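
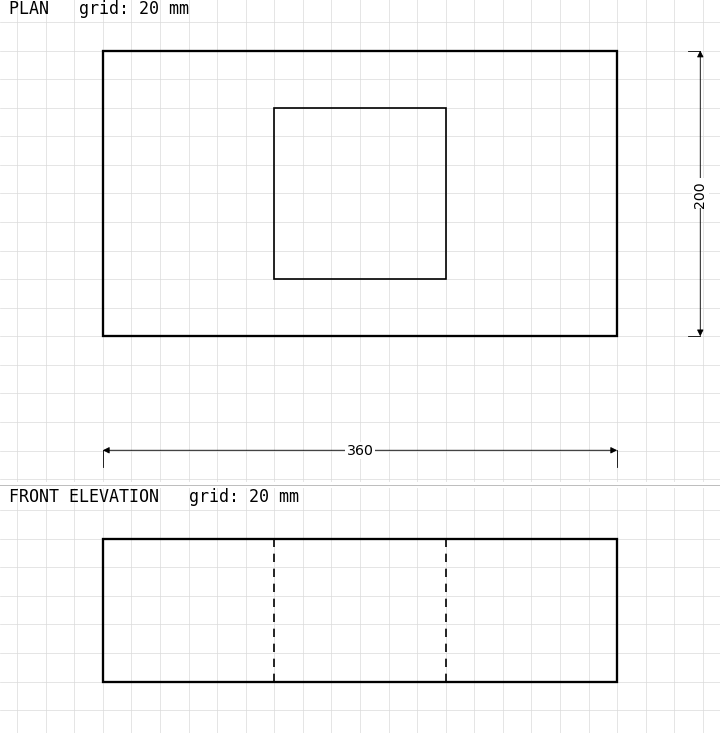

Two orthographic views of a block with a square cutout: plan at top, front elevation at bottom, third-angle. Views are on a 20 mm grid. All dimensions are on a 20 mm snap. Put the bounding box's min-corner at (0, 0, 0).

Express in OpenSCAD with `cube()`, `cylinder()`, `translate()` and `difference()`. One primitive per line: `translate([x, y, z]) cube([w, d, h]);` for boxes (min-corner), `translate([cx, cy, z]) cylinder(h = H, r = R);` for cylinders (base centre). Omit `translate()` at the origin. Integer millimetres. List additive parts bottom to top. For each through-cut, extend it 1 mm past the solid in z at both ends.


difference() {
  cube([360, 200, 100]);
  translate([120, 40, -1]) cube([120, 120, 102]);
}


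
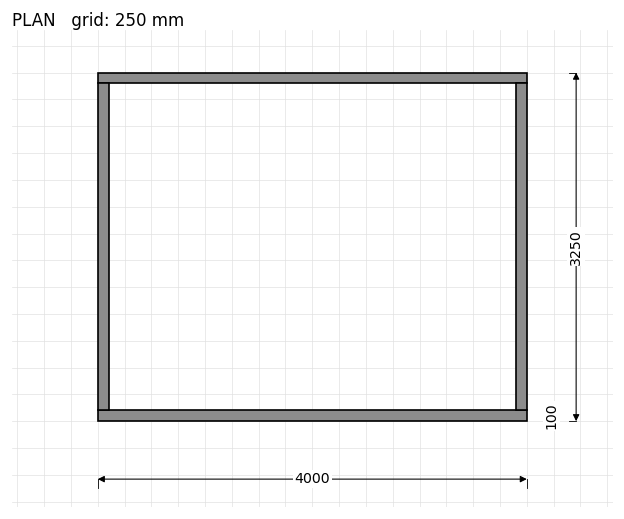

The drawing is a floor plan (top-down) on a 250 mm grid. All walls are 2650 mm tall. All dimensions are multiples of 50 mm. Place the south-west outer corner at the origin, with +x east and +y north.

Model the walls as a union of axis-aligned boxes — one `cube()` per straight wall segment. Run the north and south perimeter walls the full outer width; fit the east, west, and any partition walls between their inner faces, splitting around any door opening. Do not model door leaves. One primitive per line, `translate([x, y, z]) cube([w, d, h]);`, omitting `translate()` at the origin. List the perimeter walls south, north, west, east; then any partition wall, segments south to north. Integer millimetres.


cube([4000, 100, 2650]);
translate([0, 3150, 0]) cube([4000, 100, 2650]);
translate([0, 100, 0]) cube([100, 3050, 2650]);
translate([3900, 100, 0]) cube([100, 3050, 2650]);


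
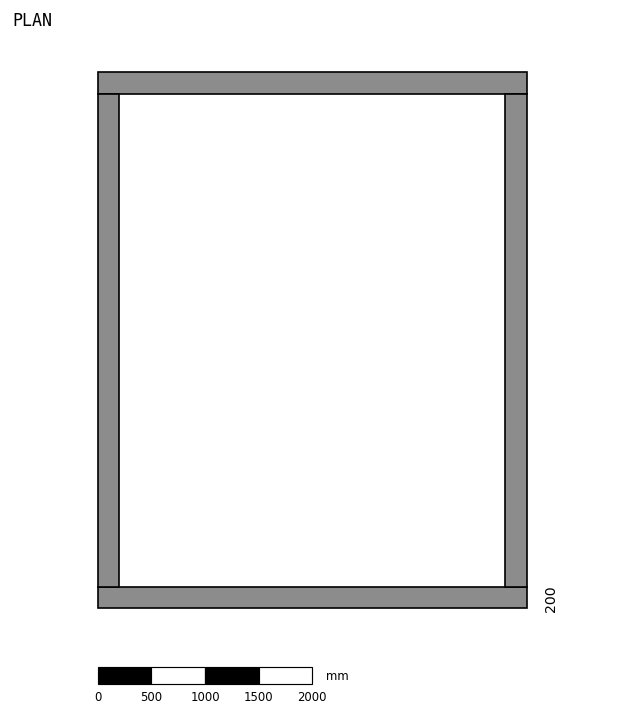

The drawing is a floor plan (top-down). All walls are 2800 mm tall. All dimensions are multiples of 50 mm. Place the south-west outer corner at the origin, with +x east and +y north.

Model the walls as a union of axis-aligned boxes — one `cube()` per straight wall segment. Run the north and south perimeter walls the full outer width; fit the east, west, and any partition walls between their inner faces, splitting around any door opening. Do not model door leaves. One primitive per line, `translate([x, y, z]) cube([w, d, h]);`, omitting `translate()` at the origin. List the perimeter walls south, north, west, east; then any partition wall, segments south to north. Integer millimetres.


cube([4000, 200, 2800]);
translate([0, 4800, 0]) cube([4000, 200, 2800]);
translate([0, 200, 0]) cube([200, 4600, 2800]);
translate([3800, 200, 0]) cube([200, 4600, 2800]);


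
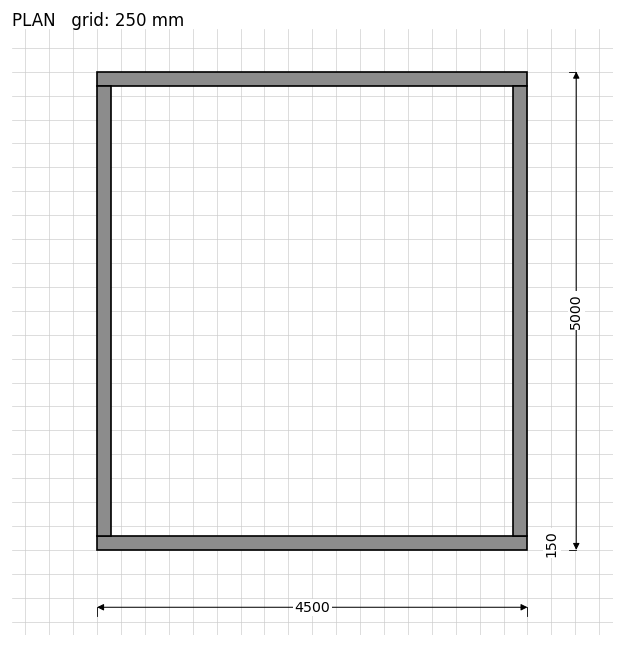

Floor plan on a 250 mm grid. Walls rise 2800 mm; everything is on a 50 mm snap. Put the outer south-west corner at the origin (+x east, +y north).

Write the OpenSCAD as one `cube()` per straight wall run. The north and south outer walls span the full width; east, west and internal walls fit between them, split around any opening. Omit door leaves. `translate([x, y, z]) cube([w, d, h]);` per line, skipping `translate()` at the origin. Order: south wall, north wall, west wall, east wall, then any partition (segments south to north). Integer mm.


cube([4500, 150, 2800]);
translate([0, 4850, 0]) cube([4500, 150, 2800]);
translate([0, 150, 0]) cube([150, 4700, 2800]);
translate([4350, 150, 0]) cube([150, 4700, 2800]);


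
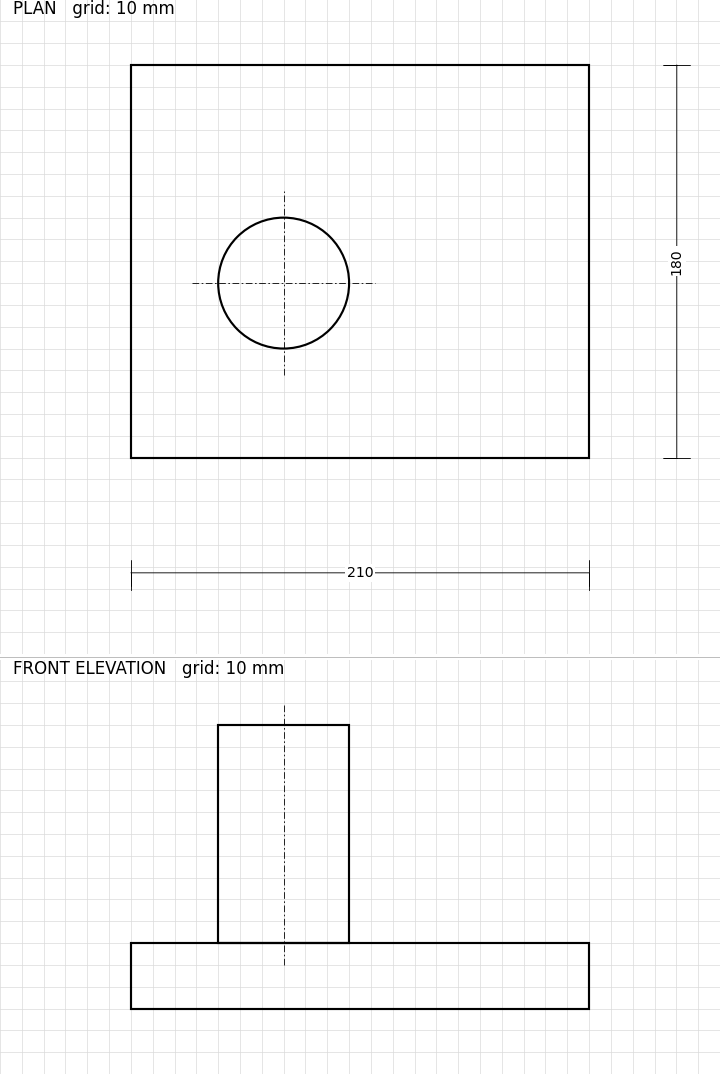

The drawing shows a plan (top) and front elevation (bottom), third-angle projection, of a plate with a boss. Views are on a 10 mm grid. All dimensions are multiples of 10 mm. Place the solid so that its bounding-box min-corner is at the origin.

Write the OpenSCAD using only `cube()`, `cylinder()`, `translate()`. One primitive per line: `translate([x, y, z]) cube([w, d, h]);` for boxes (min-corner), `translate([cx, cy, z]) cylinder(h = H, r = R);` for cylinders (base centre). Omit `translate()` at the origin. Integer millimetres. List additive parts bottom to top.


cube([210, 180, 30]);
translate([70, 80, 30]) cylinder(h = 100, r = 30);


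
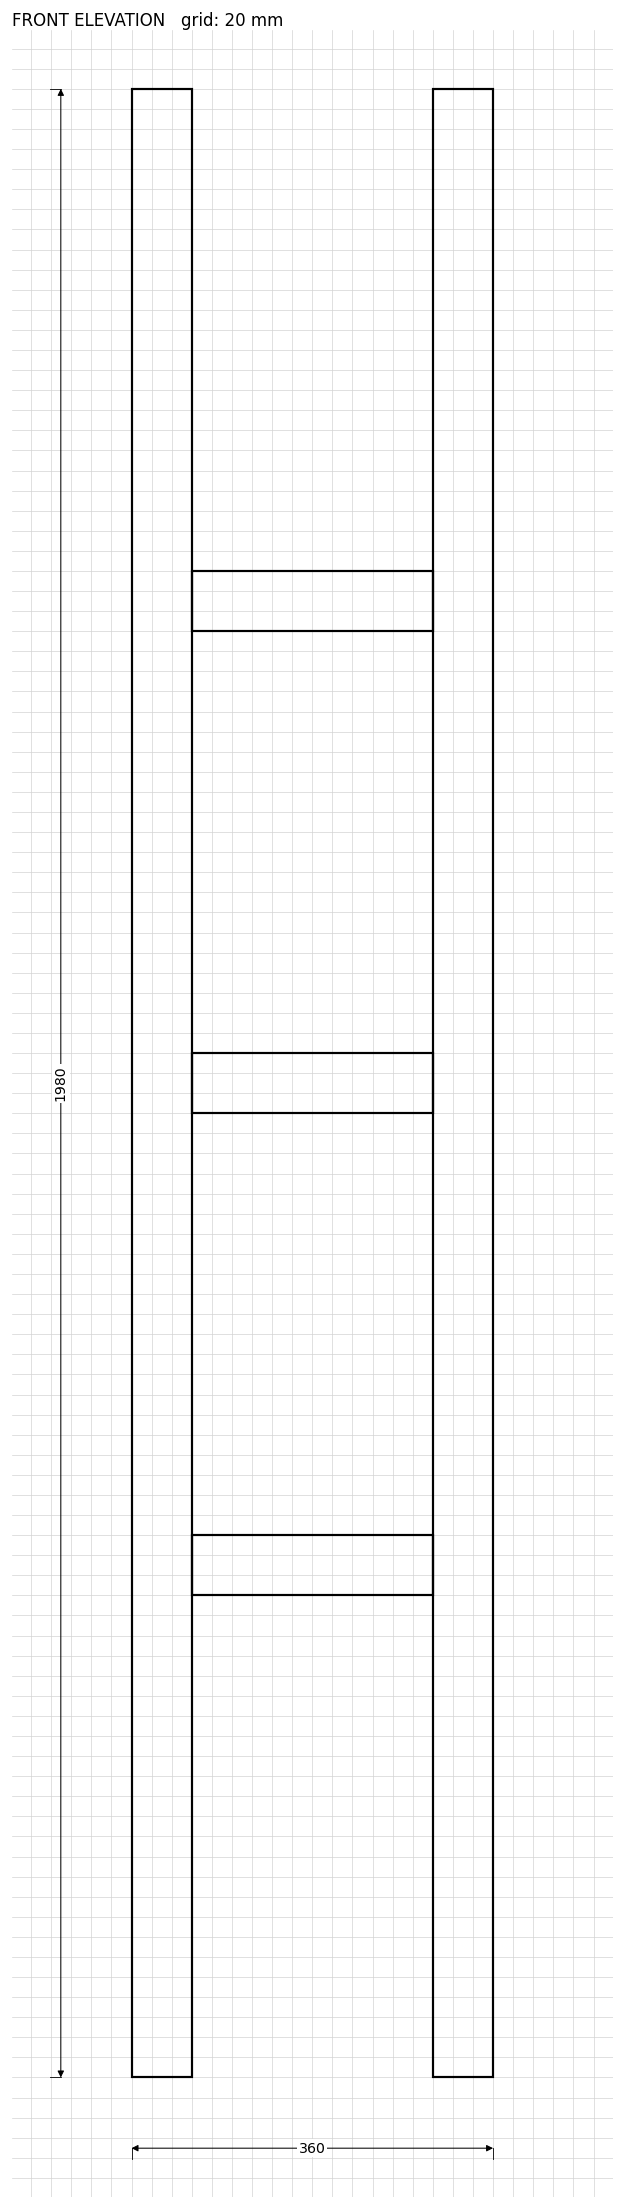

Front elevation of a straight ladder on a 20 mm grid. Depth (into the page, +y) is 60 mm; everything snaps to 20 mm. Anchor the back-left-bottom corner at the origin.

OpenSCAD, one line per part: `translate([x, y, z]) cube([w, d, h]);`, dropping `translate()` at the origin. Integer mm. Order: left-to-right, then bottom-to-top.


cube([60, 60, 1980]);
translate([60, 0, 480]) cube([240, 60, 60]);
translate([60, 0, 960]) cube([240, 60, 60]);
translate([60, 0, 1440]) cube([240, 60, 60]);
translate([300, 0, 0]) cube([60, 60, 1980]);


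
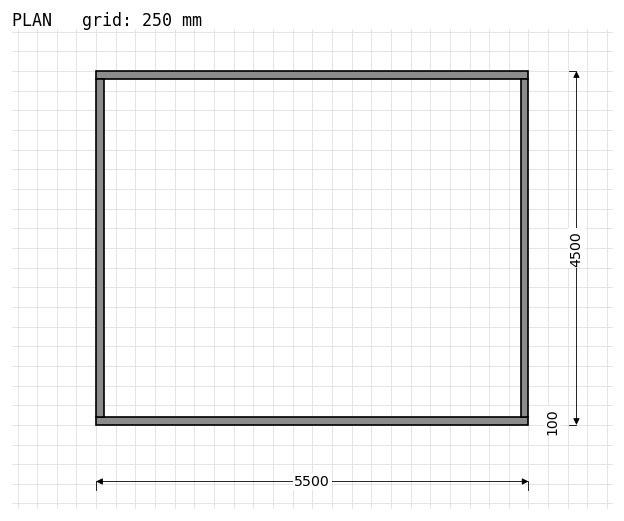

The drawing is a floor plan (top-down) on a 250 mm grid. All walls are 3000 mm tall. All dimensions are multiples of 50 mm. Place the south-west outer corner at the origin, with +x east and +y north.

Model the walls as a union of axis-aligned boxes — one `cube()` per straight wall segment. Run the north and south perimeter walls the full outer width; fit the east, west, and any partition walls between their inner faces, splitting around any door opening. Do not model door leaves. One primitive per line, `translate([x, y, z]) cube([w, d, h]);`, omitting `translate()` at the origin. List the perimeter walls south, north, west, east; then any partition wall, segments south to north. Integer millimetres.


cube([5500, 100, 3000]);
translate([0, 4400, 0]) cube([5500, 100, 3000]);
translate([0, 100, 0]) cube([100, 4300, 3000]);
translate([5400, 100, 0]) cube([100, 4300, 3000]);


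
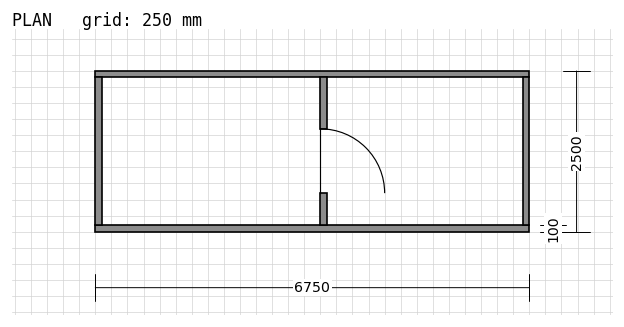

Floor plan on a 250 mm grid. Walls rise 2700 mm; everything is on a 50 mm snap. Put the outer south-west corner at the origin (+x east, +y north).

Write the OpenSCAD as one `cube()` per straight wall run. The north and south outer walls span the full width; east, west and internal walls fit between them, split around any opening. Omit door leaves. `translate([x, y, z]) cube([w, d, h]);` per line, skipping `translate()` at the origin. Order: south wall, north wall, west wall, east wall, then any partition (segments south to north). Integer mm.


cube([6750, 100, 2700]);
translate([0, 2400, 0]) cube([6750, 100, 2700]);
translate([0, 100, 0]) cube([100, 2300, 2700]);
translate([6650, 100, 0]) cube([100, 2300, 2700]);
translate([3500, 100, 0]) cube([100, 500, 2700]);
translate([3500, 1600, 0]) cube([100, 800, 2700]);


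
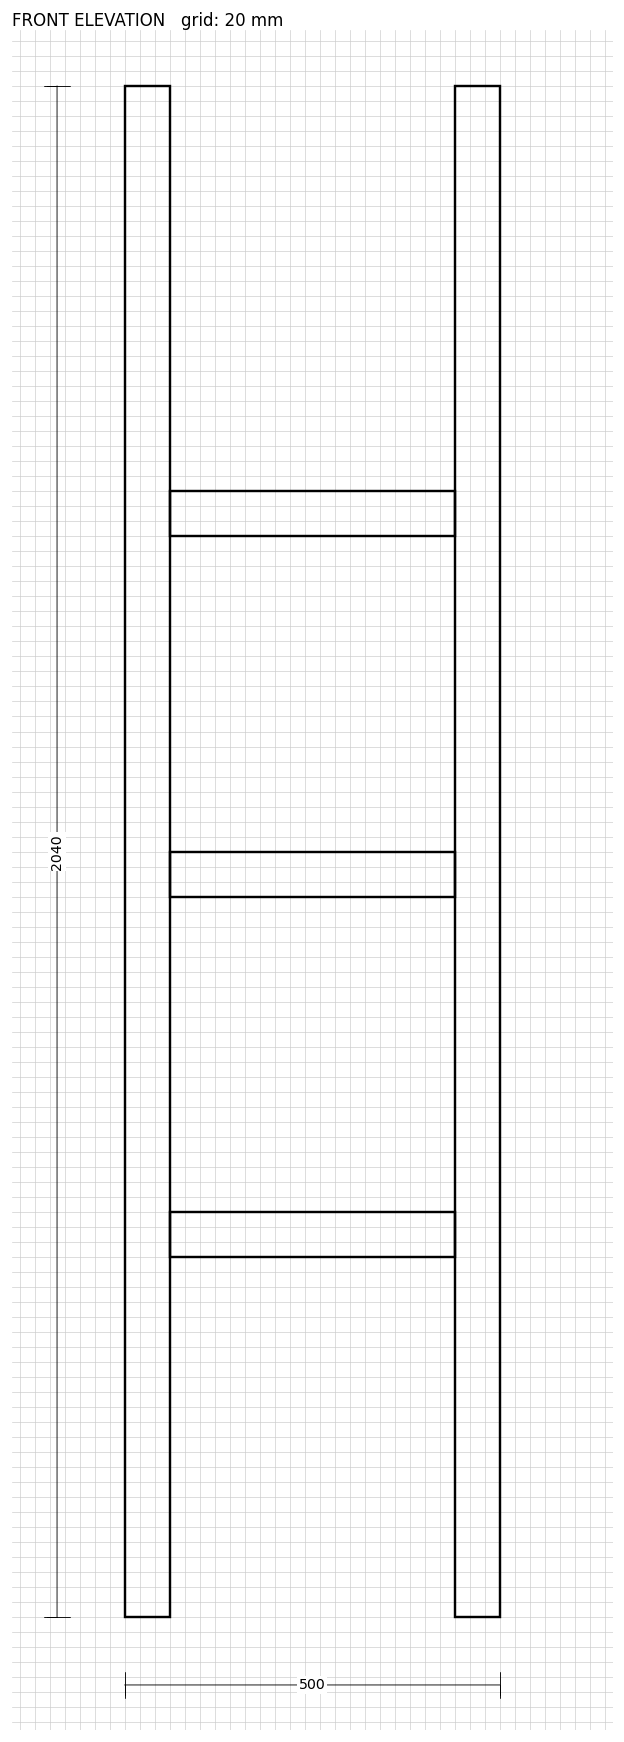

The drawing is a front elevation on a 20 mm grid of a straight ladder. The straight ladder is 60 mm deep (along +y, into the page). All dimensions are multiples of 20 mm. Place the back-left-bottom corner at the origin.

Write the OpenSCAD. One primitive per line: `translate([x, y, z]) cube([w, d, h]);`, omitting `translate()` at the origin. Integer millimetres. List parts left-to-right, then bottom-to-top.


cube([60, 60, 2040]);
translate([60, 0, 480]) cube([380, 60, 60]);
translate([60, 0, 960]) cube([380, 60, 60]);
translate([60, 0, 1440]) cube([380, 60, 60]);
translate([440, 0, 0]) cube([60, 60, 2040]);


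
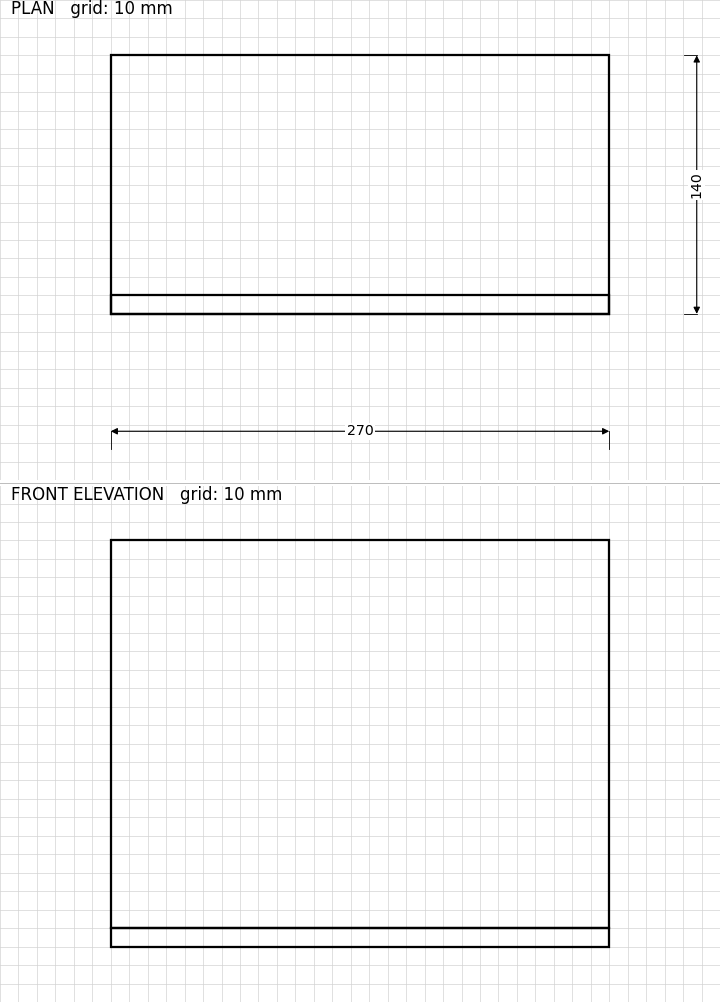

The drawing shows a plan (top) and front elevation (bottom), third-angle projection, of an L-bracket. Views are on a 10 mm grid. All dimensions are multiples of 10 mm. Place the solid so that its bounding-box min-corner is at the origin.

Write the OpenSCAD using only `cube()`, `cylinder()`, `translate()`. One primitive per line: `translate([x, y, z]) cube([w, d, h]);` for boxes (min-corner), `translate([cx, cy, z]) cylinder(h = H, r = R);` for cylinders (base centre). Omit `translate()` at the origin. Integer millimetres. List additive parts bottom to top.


cube([270, 140, 10]);
translate([0, 0, 10]) cube([270, 10, 210]);


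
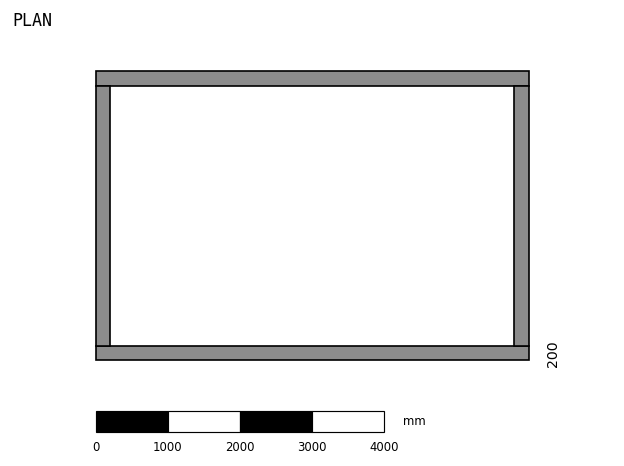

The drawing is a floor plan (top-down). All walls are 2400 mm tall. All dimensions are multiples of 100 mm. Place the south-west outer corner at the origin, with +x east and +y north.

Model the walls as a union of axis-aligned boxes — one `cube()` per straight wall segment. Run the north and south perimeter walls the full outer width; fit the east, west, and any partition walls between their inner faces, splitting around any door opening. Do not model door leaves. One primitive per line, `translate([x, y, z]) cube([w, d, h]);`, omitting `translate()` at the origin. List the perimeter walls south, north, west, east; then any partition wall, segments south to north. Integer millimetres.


cube([6000, 200, 2400]);
translate([0, 3800, 0]) cube([6000, 200, 2400]);
translate([0, 200, 0]) cube([200, 3600, 2400]);
translate([5800, 200, 0]) cube([200, 3600, 2400]);


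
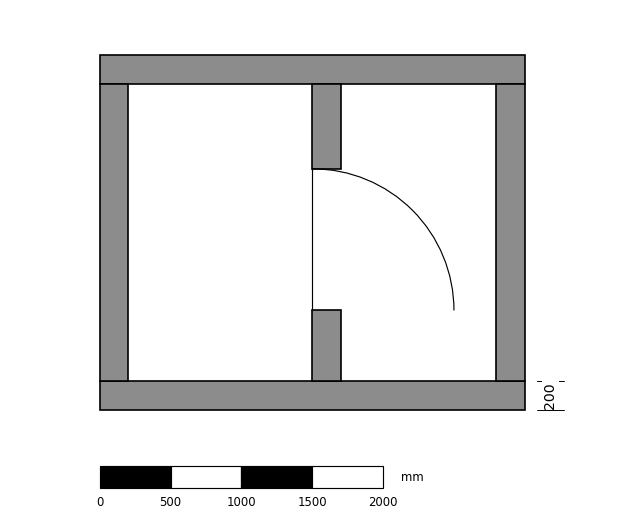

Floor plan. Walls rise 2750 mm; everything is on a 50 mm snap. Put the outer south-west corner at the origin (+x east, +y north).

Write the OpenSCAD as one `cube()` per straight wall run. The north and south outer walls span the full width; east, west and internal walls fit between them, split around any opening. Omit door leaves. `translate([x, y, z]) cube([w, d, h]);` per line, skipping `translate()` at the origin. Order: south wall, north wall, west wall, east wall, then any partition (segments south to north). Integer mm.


cube([3000, 200, 2750]);
translate([0, 2300, 0]) cube([3000, 200, 2750]);
translate([0, 200, 0]) cube([200, 2100, 2750]);
translate([2800, 200, 0]) cube([200, 2100, 2750]);
translate([1500, 200, 0]) cube([200, 500, 2750]);
translate([1500, 1700, 0]) cube([200, 600, 2750]);


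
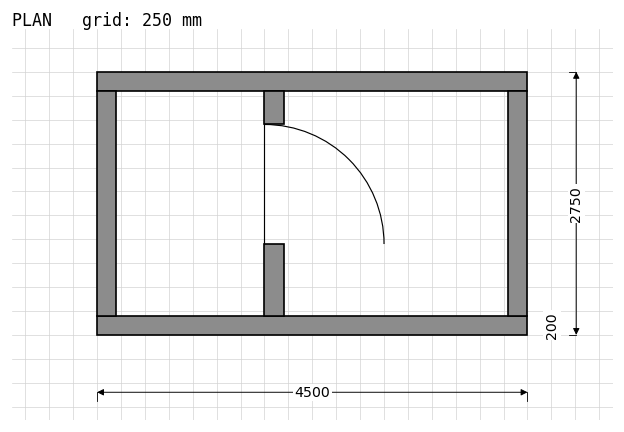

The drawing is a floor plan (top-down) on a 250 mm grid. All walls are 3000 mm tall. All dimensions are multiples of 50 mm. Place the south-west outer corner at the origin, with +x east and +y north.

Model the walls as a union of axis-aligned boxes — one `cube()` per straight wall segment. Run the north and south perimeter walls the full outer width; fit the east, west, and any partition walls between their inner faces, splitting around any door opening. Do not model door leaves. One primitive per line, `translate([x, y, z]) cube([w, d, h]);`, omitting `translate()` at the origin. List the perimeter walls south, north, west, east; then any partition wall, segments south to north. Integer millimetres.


cube([4500, 200, 3000]);
translate([0, 2550, 0]) cube([4500, 200, 3000]);
translate([0, 200, 0]) cube([200, 2350, 3000]);
translate([4300, 200, 0]) cube([200, 2350, 3000]);
translate([1750, 200, 0]) cube([200, 750, 3000]);
translate([1750, 2200, 0]) cube([200, 350, 3000]);


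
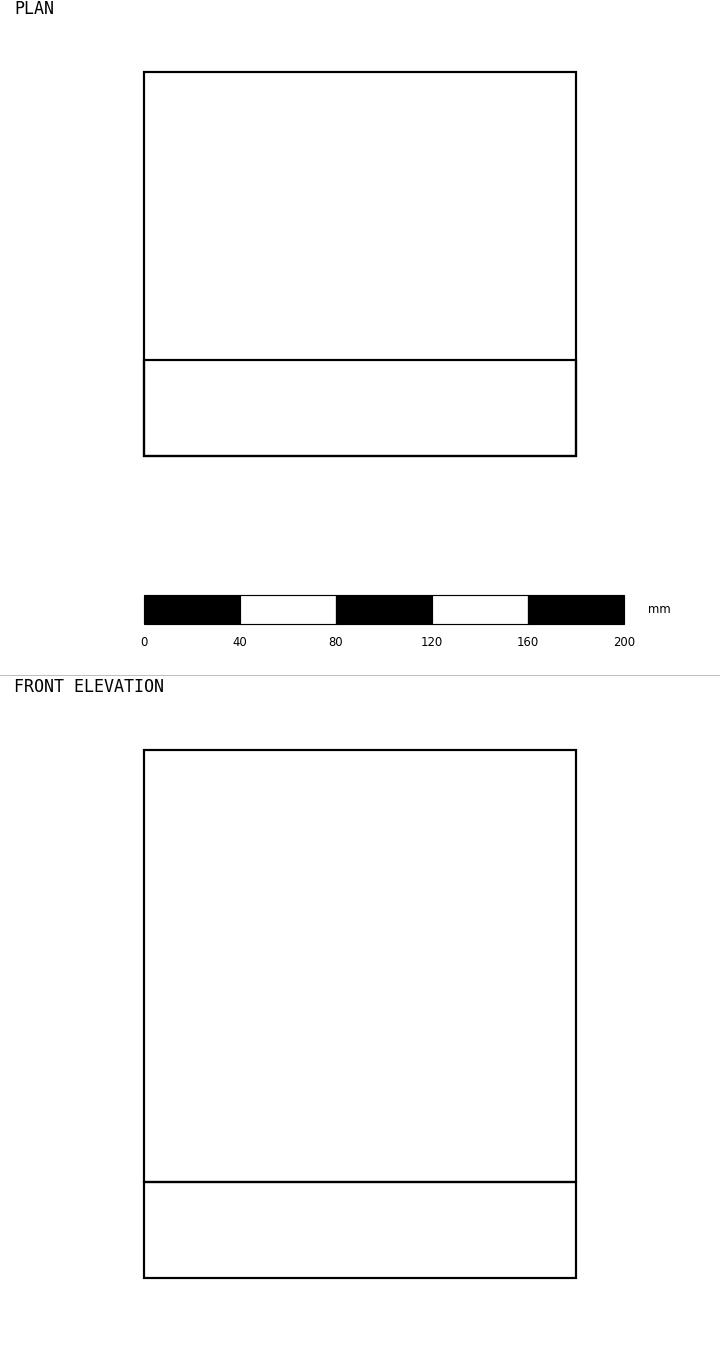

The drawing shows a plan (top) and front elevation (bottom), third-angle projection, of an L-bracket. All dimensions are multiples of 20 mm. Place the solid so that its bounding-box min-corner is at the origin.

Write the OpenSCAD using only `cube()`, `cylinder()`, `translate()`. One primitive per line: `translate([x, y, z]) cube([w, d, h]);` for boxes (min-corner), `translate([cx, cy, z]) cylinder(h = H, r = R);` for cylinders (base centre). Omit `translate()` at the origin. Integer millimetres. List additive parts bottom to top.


cube([180, 160, 40]);
translate([0, 0, 40]) cube([180, 40, 180]);


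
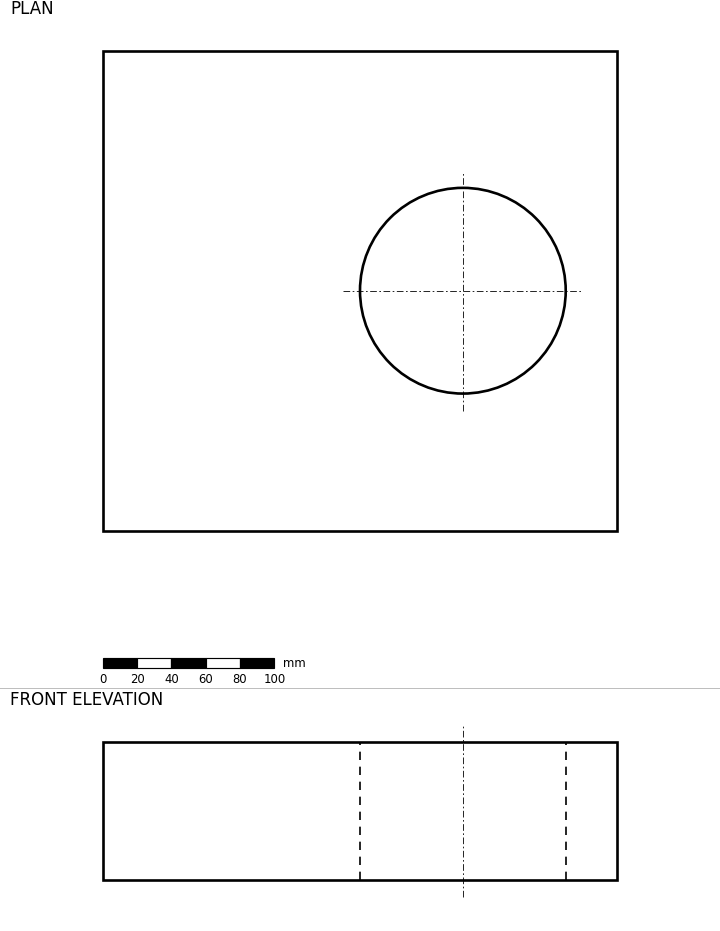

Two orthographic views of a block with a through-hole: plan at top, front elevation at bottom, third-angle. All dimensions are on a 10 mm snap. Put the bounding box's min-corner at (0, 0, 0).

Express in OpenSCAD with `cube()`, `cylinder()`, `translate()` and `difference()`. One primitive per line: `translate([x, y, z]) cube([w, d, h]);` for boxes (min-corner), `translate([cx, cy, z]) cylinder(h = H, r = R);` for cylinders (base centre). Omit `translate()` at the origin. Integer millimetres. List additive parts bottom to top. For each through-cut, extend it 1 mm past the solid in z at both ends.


difference() {
  cube([300, 280, 80]);
  translate([210, 140, -1]) cylinder(h = 82, r = 60);
}


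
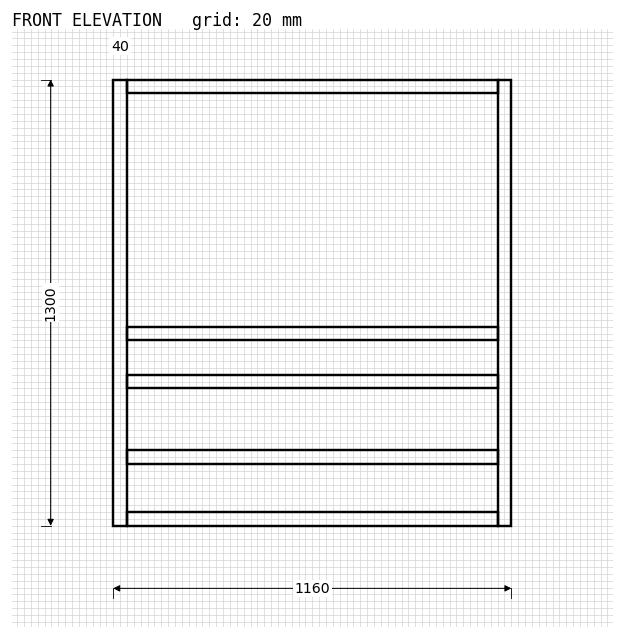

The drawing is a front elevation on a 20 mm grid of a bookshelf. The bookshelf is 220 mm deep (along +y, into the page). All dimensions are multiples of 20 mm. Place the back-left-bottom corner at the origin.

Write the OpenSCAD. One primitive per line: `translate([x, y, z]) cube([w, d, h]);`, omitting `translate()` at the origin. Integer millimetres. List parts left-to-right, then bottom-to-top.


cube([40, 220, 1300]);
translate([40, 0, 0]) cube([1080, 220, 40]);
translate([40, 0, 180]) cube([1080, 220, 40]);
translate([40, 0, 400]) cube([1080, 220, 40]);
translate([40, 0, 540]) cube([1080, 220, 40]);
translate([40, 0, 1260]) cube([1080, 220, 40]);
translate([1120, 0, 0]) cube([40, 220, 1300]);


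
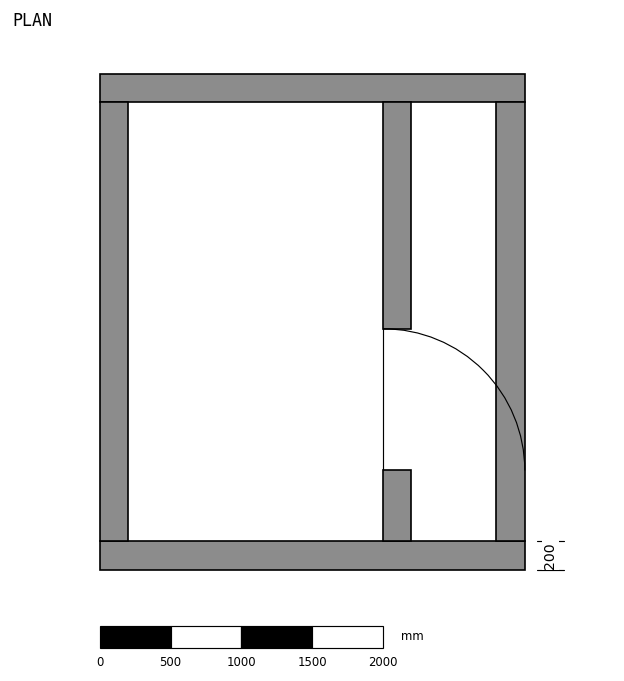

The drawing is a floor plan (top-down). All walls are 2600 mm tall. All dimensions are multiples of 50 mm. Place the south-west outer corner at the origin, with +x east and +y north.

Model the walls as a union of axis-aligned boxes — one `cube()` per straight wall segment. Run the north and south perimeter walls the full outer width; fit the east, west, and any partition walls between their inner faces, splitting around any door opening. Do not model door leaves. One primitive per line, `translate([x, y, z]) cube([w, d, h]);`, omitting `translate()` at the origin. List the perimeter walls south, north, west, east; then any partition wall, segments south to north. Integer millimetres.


cube([3000, 200, 2600]);
translate([0, 3300, 0]) cube([3000, 200, 2600]);
translate([0, 200, 0]) cube([200, 3100, 2600]);
translate([2800, 200, 0]) cube([200, 3100, 2600]);
translate([2000, 200, 0]) cube([200, 500, 2600]);
translate([2000, 1700, 0]) cube([200, 1600, 2600]);


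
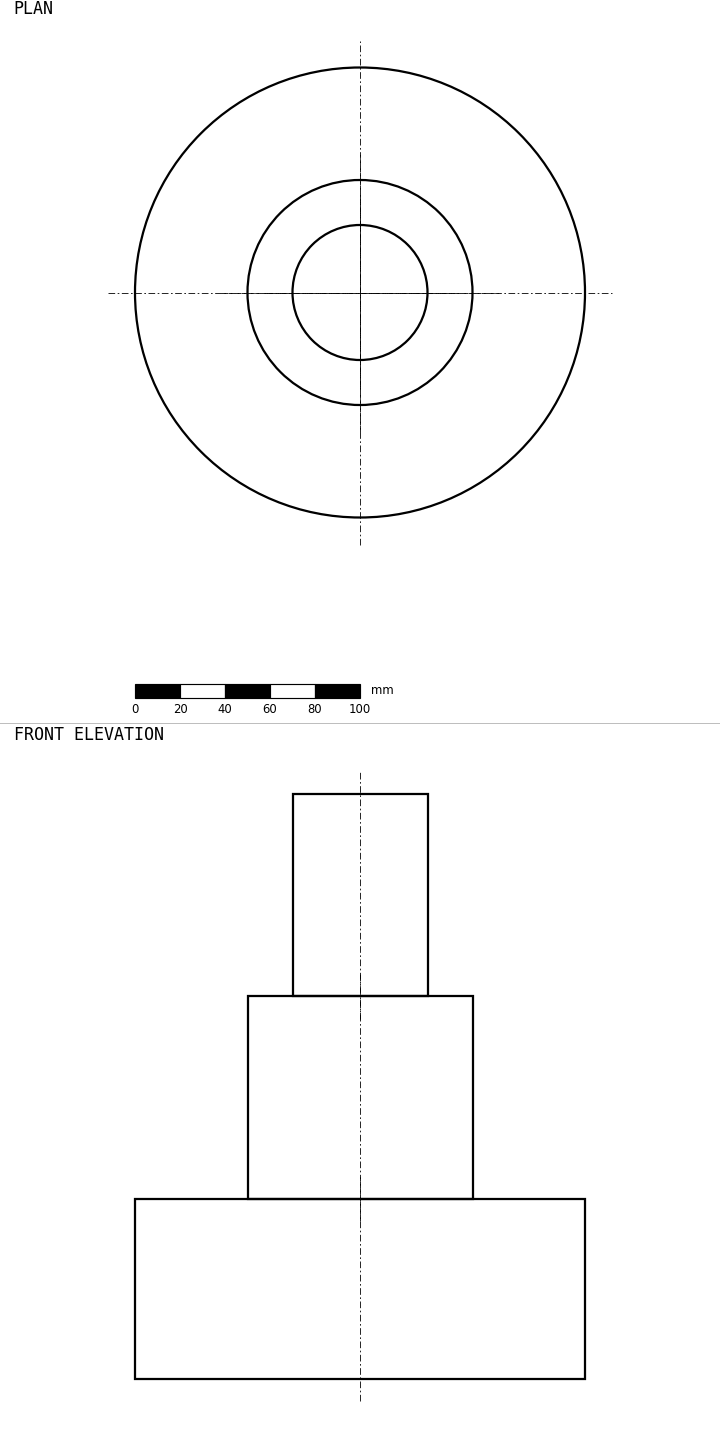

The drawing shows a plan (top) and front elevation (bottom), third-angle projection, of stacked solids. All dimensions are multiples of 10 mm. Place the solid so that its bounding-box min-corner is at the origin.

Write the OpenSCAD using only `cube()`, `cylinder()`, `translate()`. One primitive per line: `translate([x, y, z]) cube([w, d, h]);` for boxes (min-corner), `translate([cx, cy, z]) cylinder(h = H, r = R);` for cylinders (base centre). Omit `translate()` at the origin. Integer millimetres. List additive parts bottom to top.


translate([100, 100, 0]) cylinder(h = 80, r = 100);
translate([100, 100, 80]) cylinder(h = 90, r = 50);
translate([100, 100, 170]) cylinder(h = 90, r = 30);


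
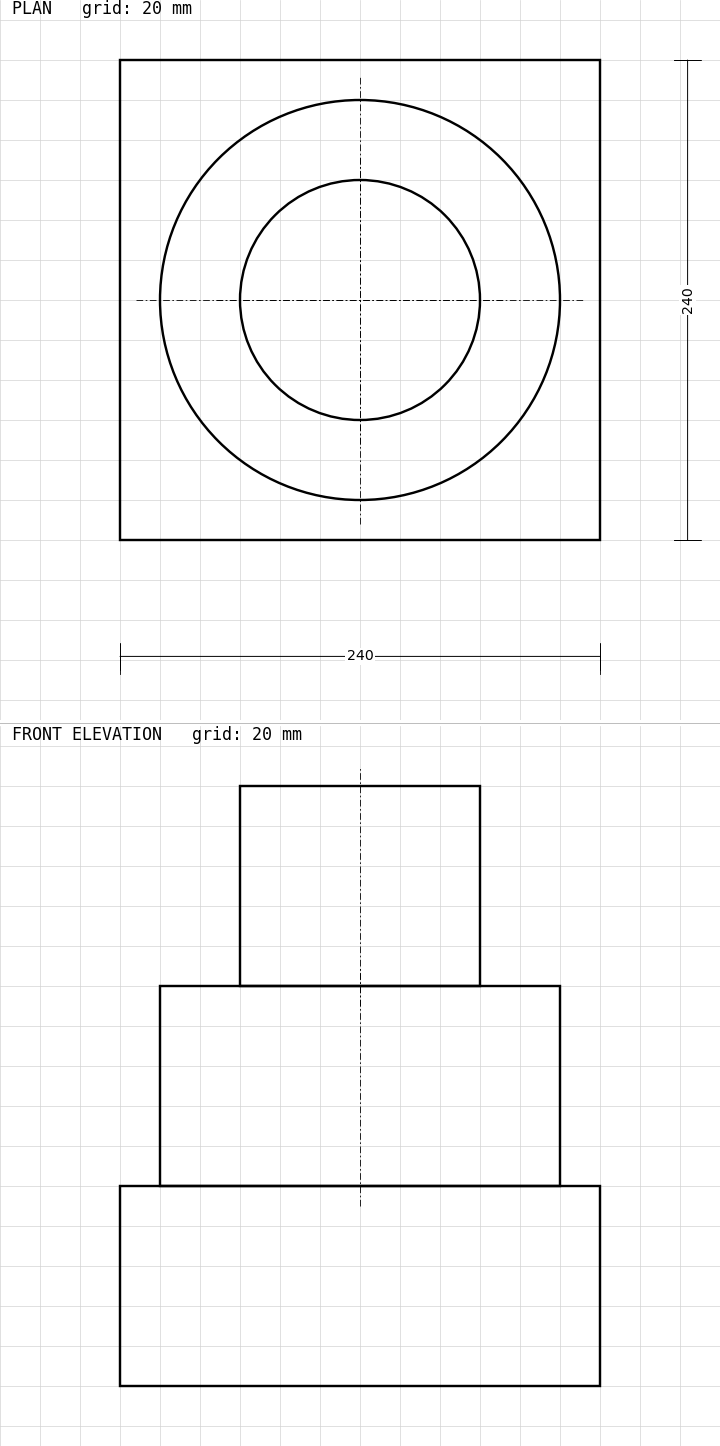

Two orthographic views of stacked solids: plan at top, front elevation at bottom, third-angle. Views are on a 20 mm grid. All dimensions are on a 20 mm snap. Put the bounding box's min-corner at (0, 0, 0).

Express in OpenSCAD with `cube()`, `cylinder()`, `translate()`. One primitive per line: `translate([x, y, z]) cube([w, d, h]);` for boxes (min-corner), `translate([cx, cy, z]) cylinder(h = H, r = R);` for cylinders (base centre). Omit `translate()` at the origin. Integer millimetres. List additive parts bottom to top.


cube([240, 240, 100]);
translate([120, 120, 100]) cylinder(h = 100, r = 100);
translate([120, 120, 200]) cylinder(h = 100, r = 60);


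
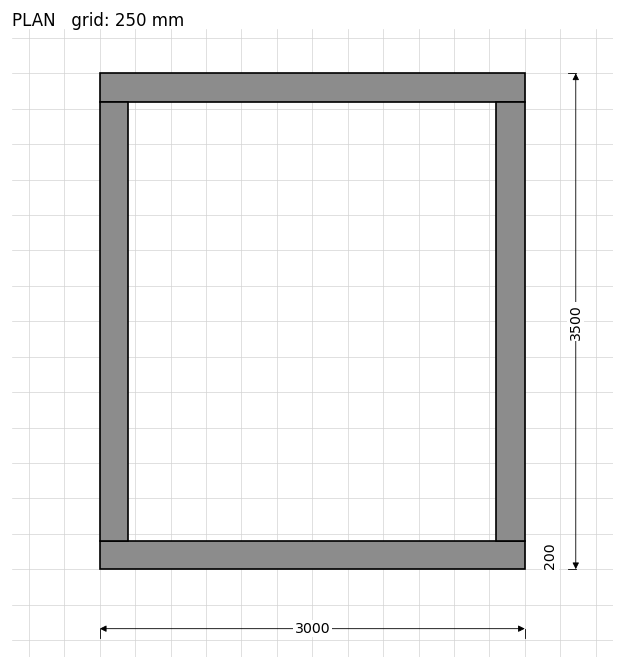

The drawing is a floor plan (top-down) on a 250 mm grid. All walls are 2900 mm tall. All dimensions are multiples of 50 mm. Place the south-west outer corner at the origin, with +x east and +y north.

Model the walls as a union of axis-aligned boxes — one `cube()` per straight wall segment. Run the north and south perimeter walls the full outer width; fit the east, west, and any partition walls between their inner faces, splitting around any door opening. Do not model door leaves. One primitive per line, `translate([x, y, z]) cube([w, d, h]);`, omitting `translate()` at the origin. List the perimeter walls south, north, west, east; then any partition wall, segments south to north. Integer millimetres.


cube([3000, 200, 2900]);
translate([0, 3300, 0]) cube([3000, 200, 2900]);
translate([0, 200, 0]) cube([200, 3100, 2900]);
translate([2800, 200, 0]) cube([200, 3100, 2900]);


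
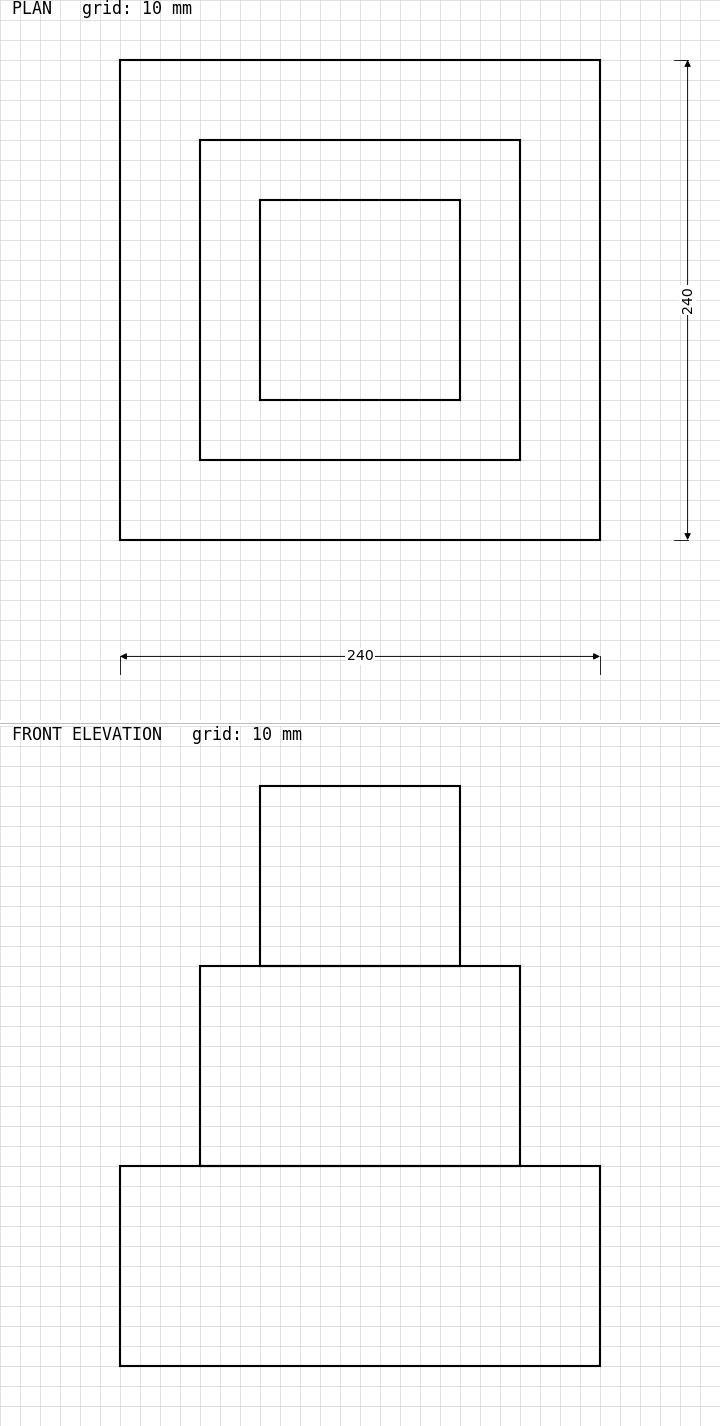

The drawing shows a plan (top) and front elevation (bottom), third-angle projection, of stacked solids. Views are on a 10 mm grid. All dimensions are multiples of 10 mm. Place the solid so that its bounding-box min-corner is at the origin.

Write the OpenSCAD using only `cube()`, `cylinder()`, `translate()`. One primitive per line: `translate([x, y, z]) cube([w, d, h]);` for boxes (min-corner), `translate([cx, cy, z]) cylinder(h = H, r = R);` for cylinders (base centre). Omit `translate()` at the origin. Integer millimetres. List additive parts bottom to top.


cube([240, 240, 100]);
translate([40, 40, 100]) cube([160, 160, 100]);
translate([70, 70, 200]) cube([100, 100, 90]);


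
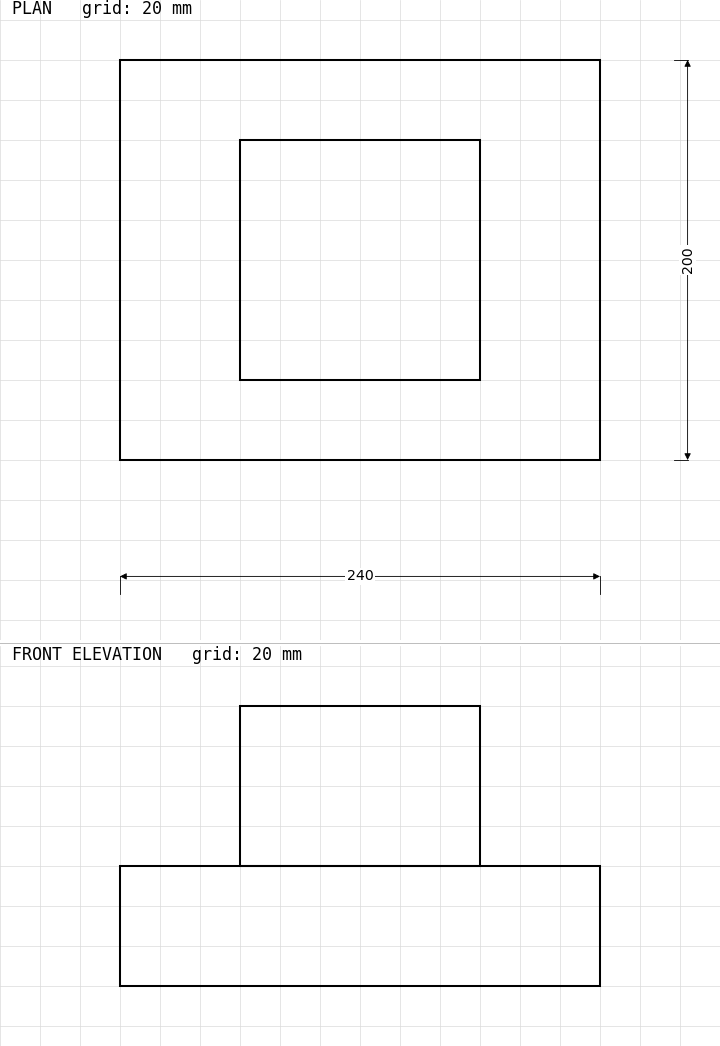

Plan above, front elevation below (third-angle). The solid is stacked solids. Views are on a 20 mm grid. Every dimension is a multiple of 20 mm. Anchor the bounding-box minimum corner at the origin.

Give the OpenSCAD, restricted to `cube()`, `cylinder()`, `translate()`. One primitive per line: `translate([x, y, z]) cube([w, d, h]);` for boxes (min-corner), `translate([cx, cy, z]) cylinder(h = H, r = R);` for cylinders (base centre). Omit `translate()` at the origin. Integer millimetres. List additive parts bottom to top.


cube([240, 200, 60]);
translate([60, 40, 60]) cube([120, 120, 80]);


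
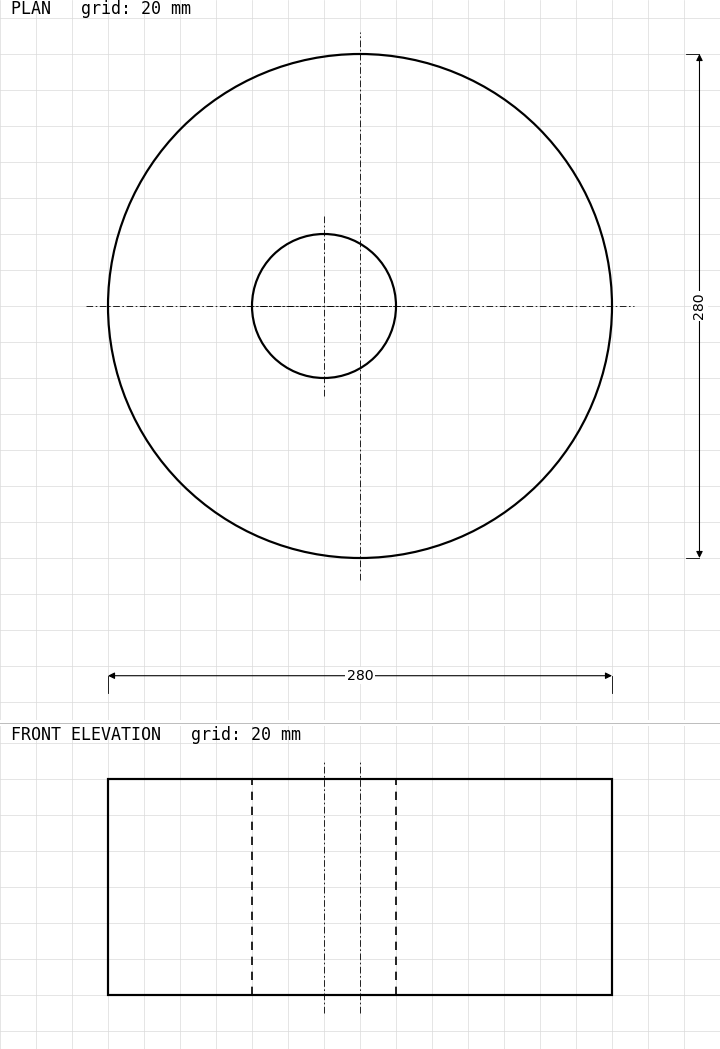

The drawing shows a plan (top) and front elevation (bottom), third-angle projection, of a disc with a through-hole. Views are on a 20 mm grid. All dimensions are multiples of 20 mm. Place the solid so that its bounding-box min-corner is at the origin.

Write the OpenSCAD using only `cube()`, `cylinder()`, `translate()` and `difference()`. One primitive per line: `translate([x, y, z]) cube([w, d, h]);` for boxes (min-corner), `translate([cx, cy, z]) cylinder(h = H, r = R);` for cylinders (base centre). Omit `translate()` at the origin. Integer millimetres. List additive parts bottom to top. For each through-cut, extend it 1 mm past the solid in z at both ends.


difference() {
  translate([140, 140, 0]) cylinder(h = 120, r = 140);
  translate([120, 140, -1]) cylinder(h = 122, r = 40);
}


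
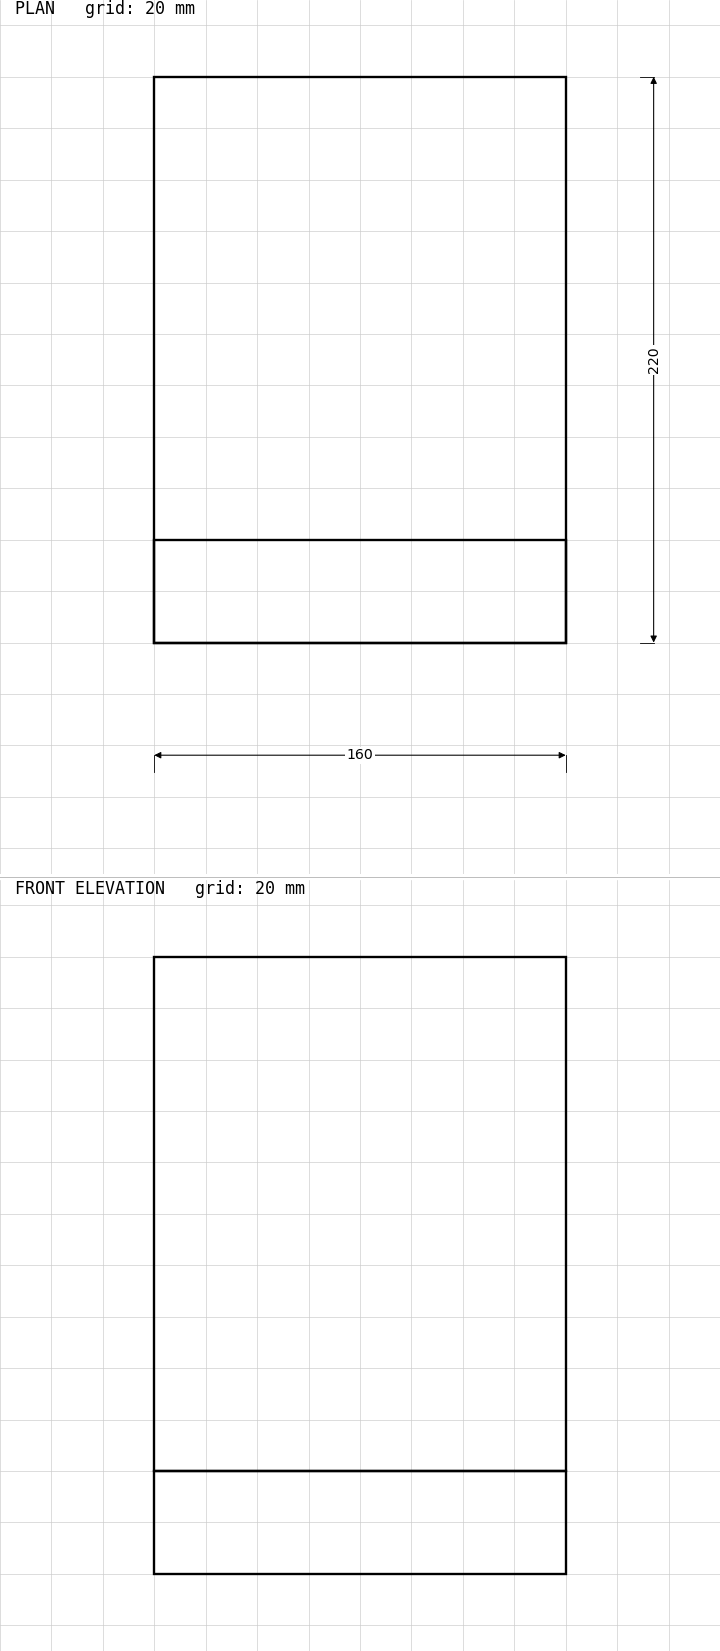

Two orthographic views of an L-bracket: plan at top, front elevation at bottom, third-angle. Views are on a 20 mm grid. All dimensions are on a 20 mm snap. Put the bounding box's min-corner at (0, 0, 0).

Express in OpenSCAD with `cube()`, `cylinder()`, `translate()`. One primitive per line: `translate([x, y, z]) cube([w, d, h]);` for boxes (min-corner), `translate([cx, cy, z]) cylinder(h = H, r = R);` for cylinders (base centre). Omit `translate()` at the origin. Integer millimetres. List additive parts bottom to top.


cube([160, 220, 40]);
translate([0, 0, 40]) cube([160, 40, 200]);


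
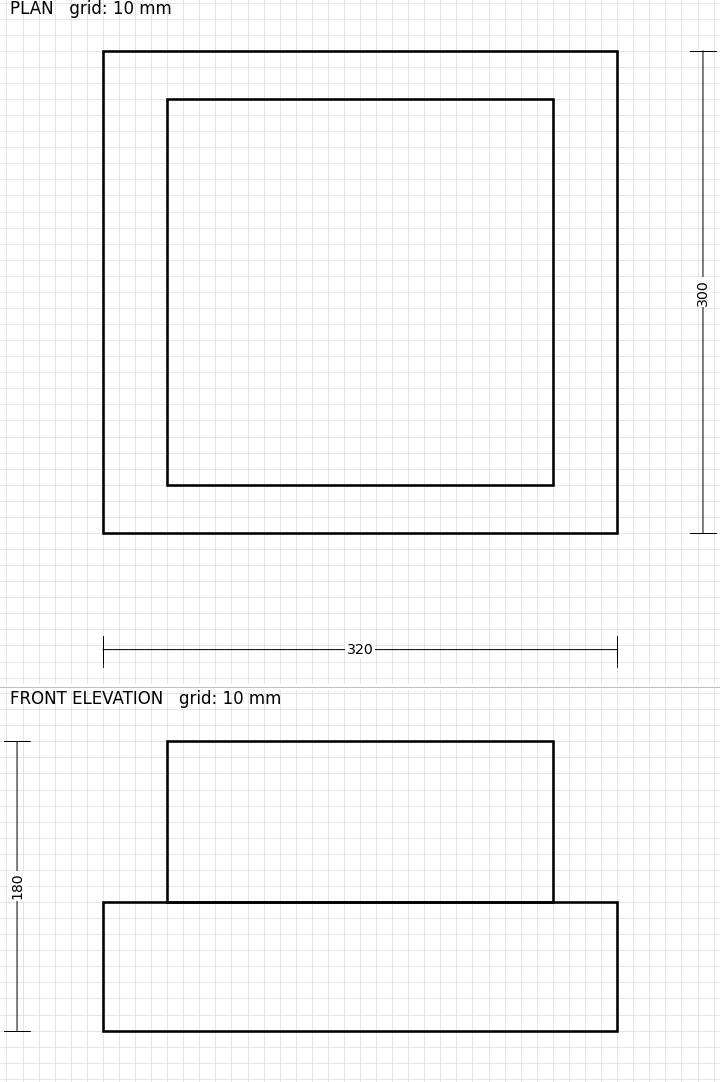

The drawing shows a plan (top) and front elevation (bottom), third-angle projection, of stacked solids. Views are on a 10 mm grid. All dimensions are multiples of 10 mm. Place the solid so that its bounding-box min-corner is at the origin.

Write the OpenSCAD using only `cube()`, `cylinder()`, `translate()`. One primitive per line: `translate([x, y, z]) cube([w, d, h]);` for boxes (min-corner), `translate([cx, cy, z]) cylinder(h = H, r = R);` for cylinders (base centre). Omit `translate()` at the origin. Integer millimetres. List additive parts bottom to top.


cube([320, 300, 80]);
translate([40, 30, 80]) cube([240, 240, 100]);


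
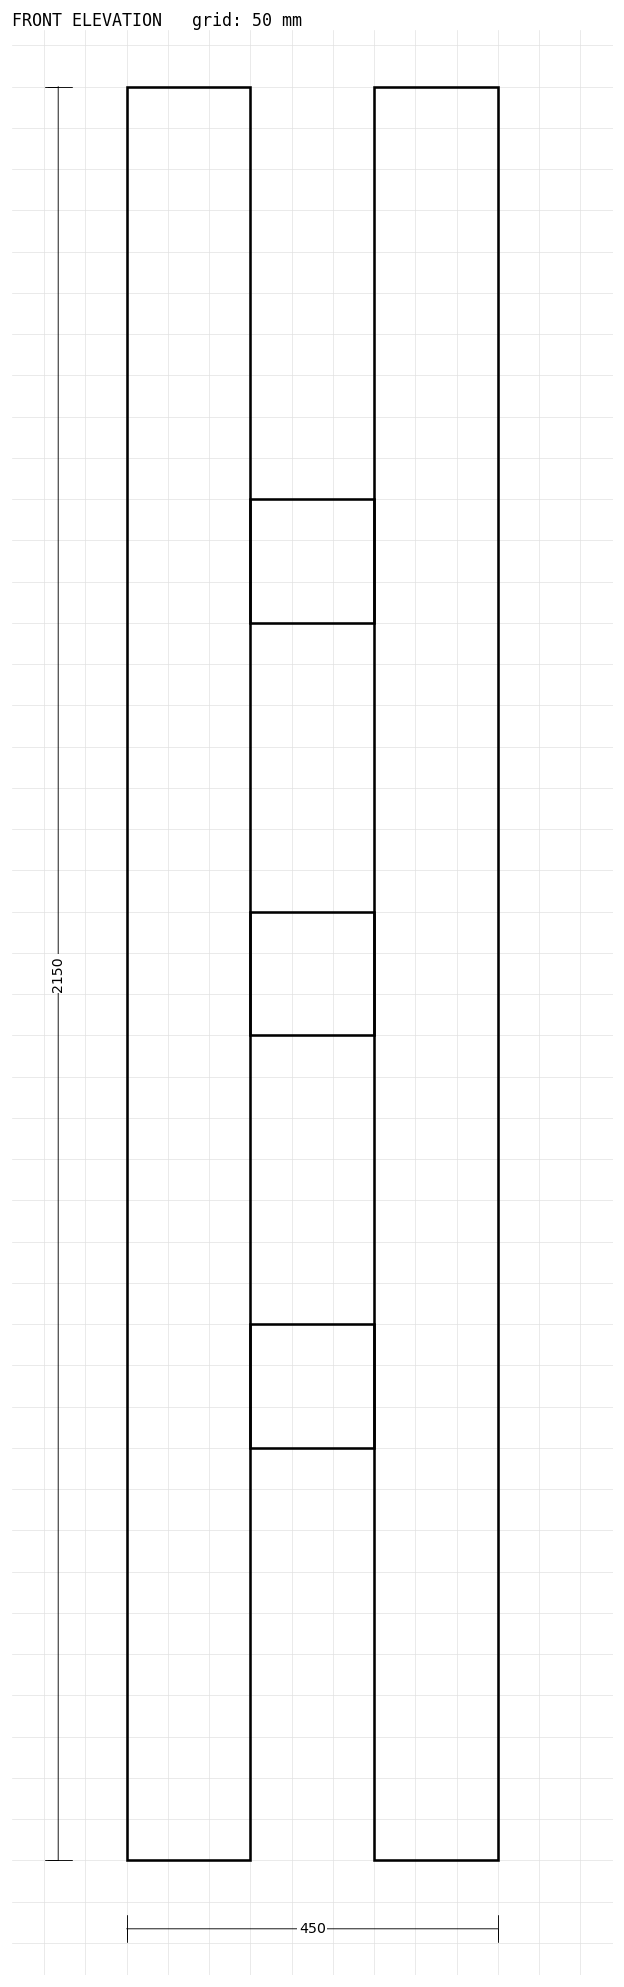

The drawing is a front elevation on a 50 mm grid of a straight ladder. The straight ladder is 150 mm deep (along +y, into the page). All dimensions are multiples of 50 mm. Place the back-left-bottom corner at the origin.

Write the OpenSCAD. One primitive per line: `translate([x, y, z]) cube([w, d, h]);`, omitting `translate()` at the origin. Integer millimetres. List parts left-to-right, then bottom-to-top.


cube([150, 150, 2150]);
translate([150, 0, 500]) cube([150, 150, 150]);
translate([150, 0, 1000]) cube([150, 150, 150]);
translate([150, 0, 1500]) cube([150, 150, 150]);
translate([300, 0, 0]) cube([150, 150, 2150]);


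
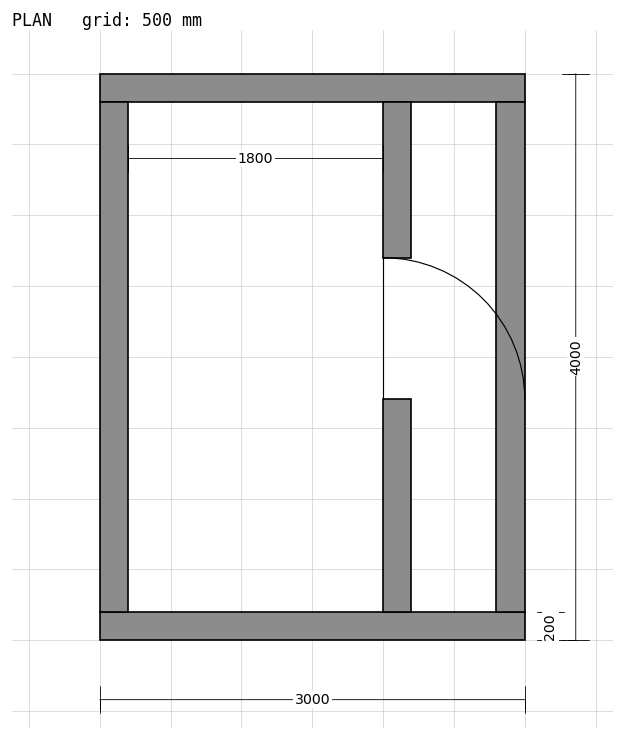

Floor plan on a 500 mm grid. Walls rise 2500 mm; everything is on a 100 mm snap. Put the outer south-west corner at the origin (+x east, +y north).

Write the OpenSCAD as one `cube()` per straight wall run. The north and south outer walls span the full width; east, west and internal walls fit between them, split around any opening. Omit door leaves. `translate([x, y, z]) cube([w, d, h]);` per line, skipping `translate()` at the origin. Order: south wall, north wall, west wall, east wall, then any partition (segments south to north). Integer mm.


cube([3000, 200, 2500]);
translate([0, 3800, 0]) cube([3000, 200, 2500]);
translate([0, 200, 0]) cube([200, 3600, 2500]);
translate([2800, 200, 0]) cube([200, 3600, 2500]);
translate([2000, 200, 0]) cube([200, 1500, 2500]);
translate([2000, 2700, 0]) cube([200, 1100, 2500]);


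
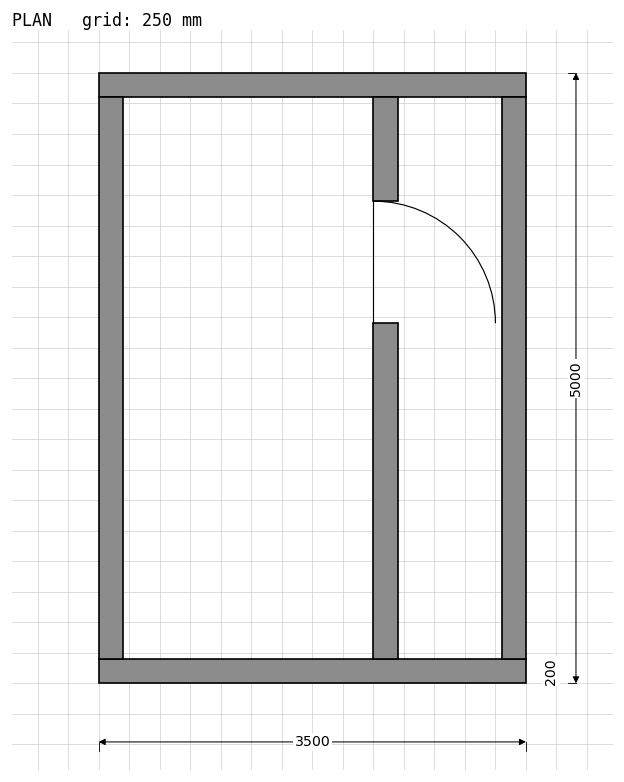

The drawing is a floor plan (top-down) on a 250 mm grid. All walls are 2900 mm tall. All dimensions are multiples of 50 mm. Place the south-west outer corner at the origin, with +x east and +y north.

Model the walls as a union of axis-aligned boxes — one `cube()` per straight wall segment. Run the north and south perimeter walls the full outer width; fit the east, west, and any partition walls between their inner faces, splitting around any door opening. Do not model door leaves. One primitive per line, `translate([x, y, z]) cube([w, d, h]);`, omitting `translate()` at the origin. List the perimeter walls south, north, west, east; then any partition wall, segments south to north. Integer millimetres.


cube([3500, 200, 2900]);
translate([0, 4800, 0]) cube([3500, 200, 2900]);
translate([0, 200, 0]) cube([200, 4600, 2900]);
translate([3300, 200, 0]) cube([200, 4600, 2900]);
translate([2250, 200, 0]) cube([200, 2750, 2900]);
translate([2250, 3950, 0]) cube([200, 850, 2900]);


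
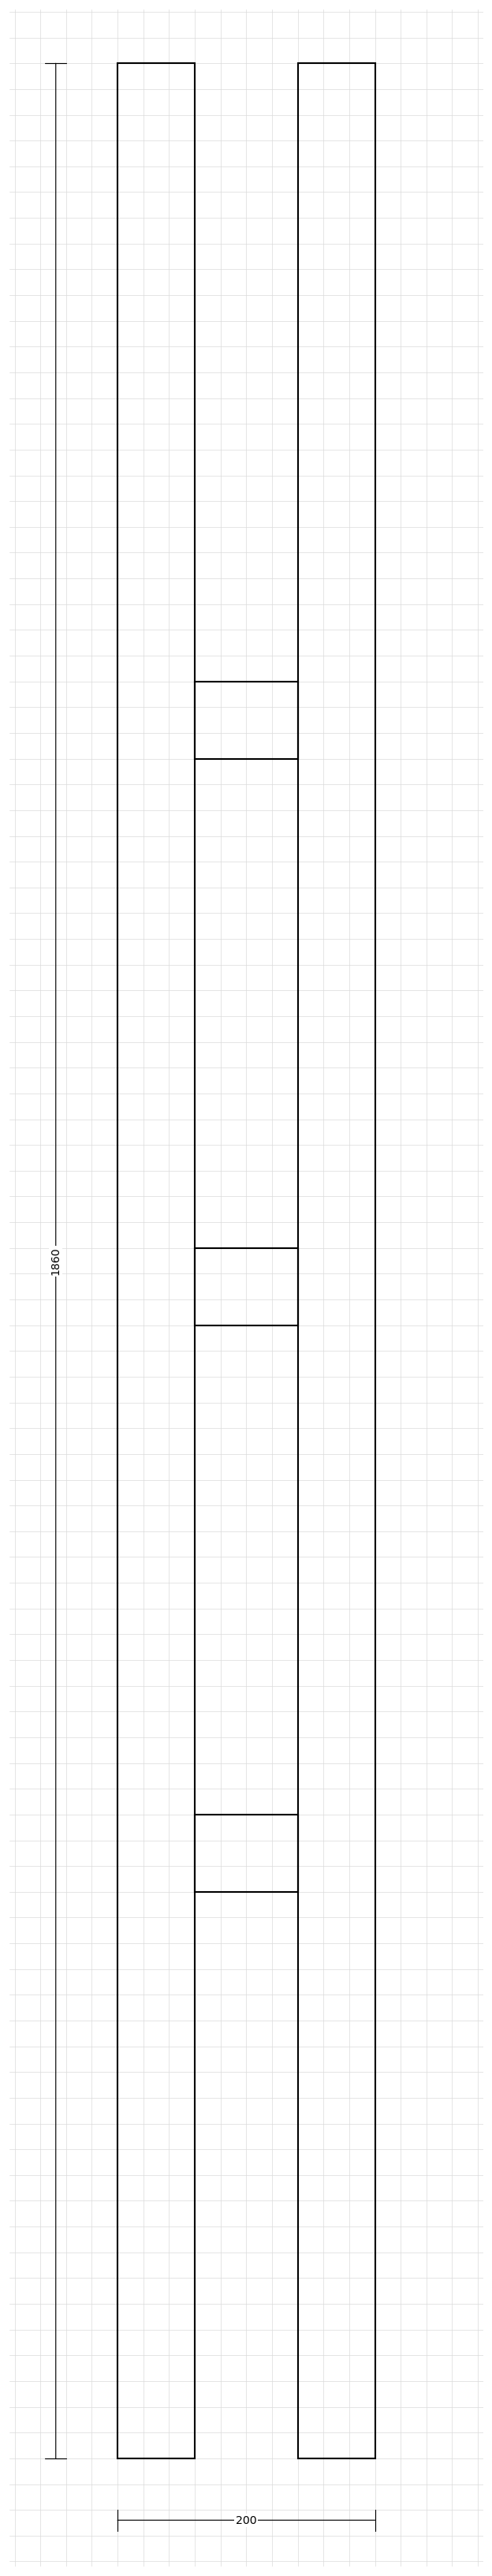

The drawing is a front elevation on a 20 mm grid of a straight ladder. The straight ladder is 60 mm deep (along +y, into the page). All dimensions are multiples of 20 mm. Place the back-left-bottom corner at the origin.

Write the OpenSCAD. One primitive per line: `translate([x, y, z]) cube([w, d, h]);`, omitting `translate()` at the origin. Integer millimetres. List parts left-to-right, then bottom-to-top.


cube([60, 60, 1860]);
translate([60, 0, 440]) cube([80, 60, 60]);
translate([60, 0, 880]) cube([80, 60, 60]);
translate([60, 0, 1320]) cube([80, 60, 60]);
translate([140, 0, 0]) cube([60, 60, 1860]);


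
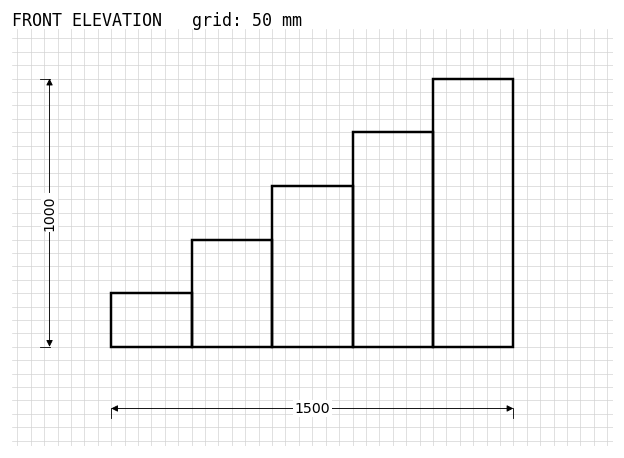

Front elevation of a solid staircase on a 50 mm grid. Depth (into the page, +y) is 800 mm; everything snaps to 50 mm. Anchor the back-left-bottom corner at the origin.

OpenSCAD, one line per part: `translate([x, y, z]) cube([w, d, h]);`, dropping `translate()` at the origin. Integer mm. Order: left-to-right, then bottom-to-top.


cube([300, 800, 200]);
translate([300, 0, 0]) cube([300, 800, 400]);
translate([600, 0, 0]) cube([300, 800, 600]);
translate([900, 0, 0]) cube([300, 800, 800]);
translate([1200, 0, 0]) cube([300, 800, 1000]);


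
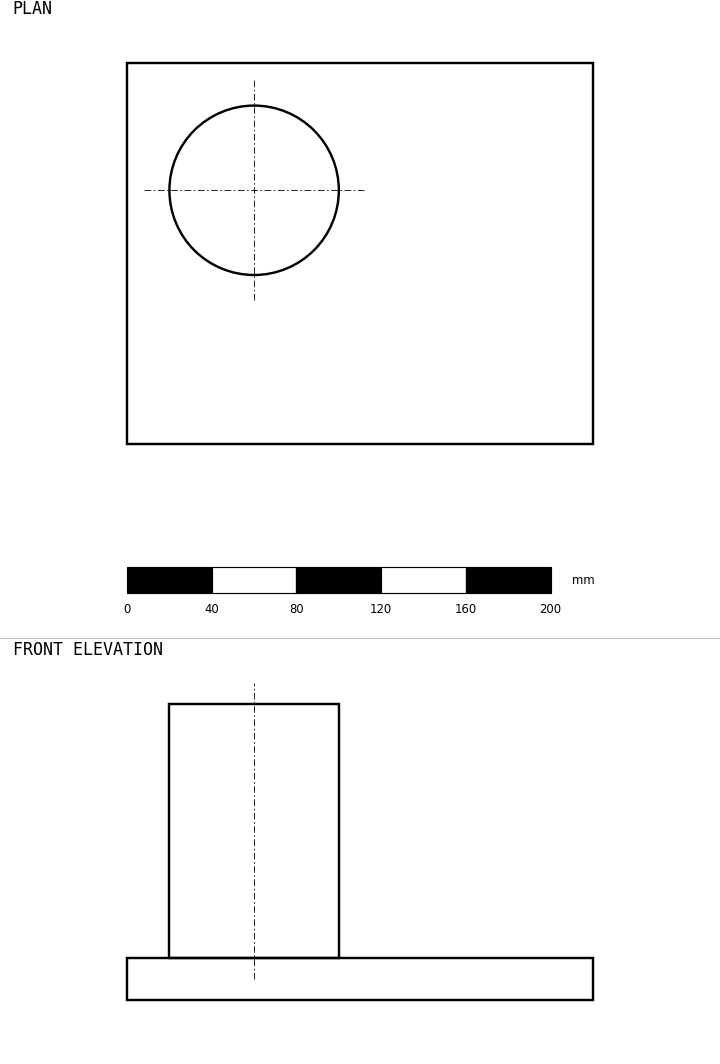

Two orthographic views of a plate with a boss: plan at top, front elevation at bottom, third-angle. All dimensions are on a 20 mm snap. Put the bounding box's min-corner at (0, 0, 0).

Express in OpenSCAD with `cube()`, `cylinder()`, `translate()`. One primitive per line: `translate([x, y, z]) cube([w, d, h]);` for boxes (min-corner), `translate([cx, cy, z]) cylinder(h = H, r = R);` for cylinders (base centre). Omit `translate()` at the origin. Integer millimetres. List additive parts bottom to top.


cube([220, 180, 20]);
translate([60, 120, 20]) cylinder(h = 120, r = 40);


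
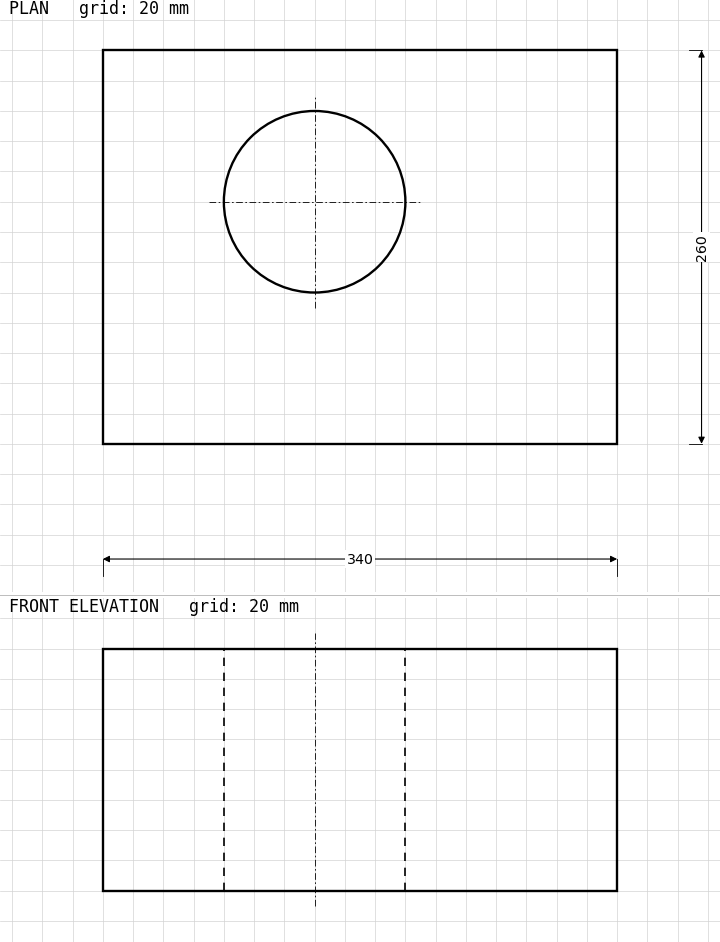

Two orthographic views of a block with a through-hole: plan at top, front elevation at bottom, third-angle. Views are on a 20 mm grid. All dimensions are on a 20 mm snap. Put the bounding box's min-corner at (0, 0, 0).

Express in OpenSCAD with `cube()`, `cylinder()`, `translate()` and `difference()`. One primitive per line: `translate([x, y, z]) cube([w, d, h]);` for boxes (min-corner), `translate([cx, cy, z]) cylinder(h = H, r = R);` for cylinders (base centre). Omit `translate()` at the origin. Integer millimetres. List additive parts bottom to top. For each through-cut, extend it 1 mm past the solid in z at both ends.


difference() {
  cube([340, 260, 160]);
  translate([140, 160, -1]) cylinder(h = 162, r = 60);
}


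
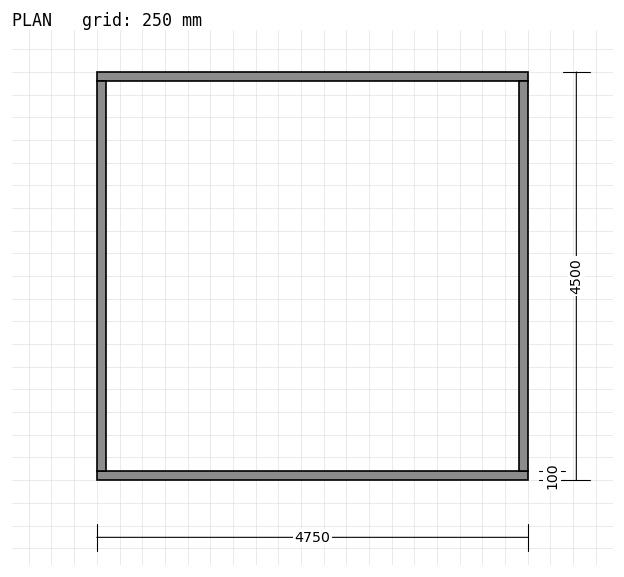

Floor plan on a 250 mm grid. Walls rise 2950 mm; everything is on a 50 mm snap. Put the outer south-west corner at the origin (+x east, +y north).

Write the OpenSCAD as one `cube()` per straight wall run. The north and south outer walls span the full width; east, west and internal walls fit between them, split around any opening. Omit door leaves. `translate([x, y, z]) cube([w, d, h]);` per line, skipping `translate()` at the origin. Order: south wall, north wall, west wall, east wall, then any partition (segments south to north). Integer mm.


cube([4750, 100, 2950]);
translate([0, 4400, 0]) cube([4750, 100, 2950]);
translate([0, 100, 0]) cube([100, 4300, 2950]);
translate([4650, 100, 0]) cube([100, 4300, 2950]);


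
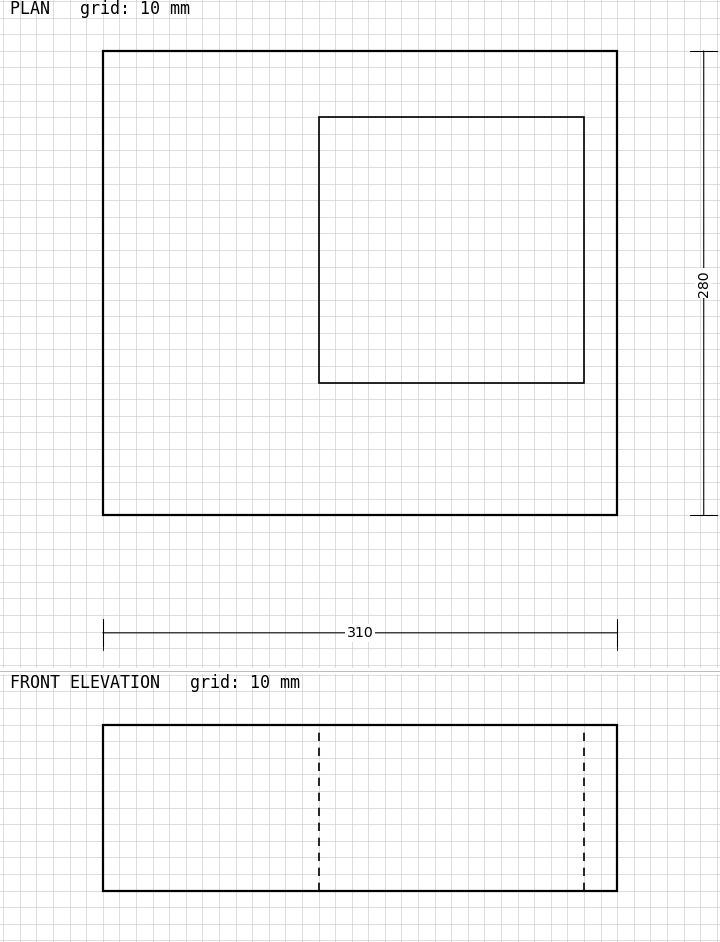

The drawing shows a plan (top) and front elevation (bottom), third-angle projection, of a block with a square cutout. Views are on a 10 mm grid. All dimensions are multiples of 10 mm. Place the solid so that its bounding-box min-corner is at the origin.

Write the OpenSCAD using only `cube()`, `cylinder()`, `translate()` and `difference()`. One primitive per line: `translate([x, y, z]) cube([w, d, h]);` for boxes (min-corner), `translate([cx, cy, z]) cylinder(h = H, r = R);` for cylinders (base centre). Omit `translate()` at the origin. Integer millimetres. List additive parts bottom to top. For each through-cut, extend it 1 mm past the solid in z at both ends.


difference() {
  cube([310, 280, 100]);
  translate([130, 80, -1]) cube([160, 160, 102]);
}
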